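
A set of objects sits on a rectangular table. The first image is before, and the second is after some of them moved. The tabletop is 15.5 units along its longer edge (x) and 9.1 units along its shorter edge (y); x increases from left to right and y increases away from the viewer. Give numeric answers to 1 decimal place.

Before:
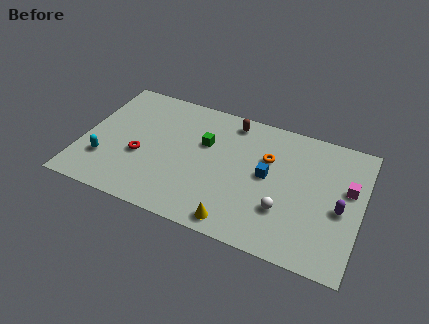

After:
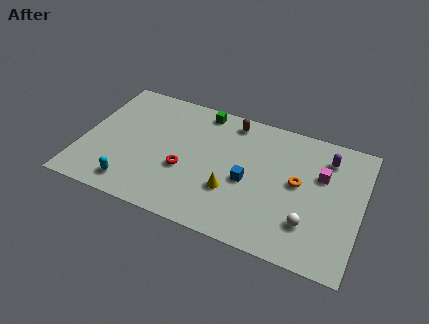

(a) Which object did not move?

the brown capsule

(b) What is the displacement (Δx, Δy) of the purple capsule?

(-1.0, 3.2)

The purple capsule started near (14.4, 4.0) and ended near (13.4, 7.2).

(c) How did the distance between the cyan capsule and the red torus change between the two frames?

+1.3

Before: roughly 2.1 units apart; after: 3.4. That's 1.3 units further apart.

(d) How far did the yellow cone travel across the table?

2.1

The yellow cone moved from about (9.0, 1.0) to (8.5, 3.0), a distance of √(0.5² + 2.0²) ≈ 2.1.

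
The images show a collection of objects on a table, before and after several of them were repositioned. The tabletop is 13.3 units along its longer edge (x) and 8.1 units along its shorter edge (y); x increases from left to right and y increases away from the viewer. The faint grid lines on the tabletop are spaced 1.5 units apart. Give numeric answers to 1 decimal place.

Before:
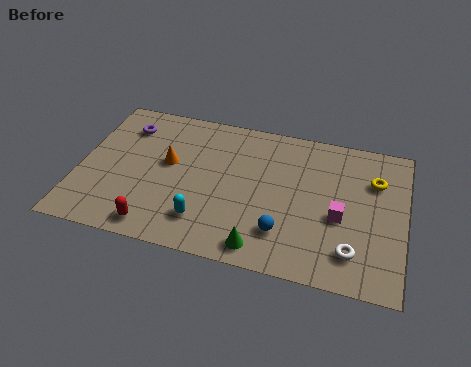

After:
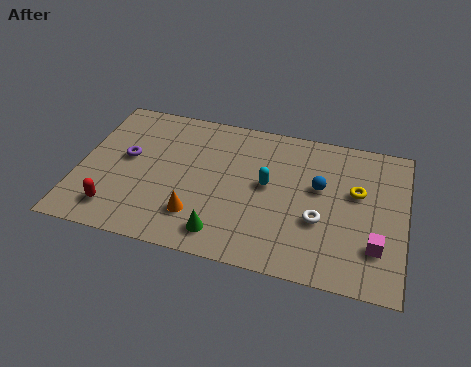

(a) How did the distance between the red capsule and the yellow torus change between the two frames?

+0.4

They were about 9.8 units apart before and 10.2 after — 0.4 units further apart.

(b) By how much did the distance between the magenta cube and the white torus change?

+0.6

The distance was about 1.8 in the first image and 2.4 in the second, so they moved 0.6 units further apart.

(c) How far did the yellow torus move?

1.1

The yellow torus moved from about (12.0, 5.7) to (11.3, 4.9), a distance of √(0.7² + 0.8²) ≈ 1.1.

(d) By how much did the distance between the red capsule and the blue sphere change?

+3.5

Before: roughly 5.2 units apart; after: 8.7. That's 3.5 units further apart.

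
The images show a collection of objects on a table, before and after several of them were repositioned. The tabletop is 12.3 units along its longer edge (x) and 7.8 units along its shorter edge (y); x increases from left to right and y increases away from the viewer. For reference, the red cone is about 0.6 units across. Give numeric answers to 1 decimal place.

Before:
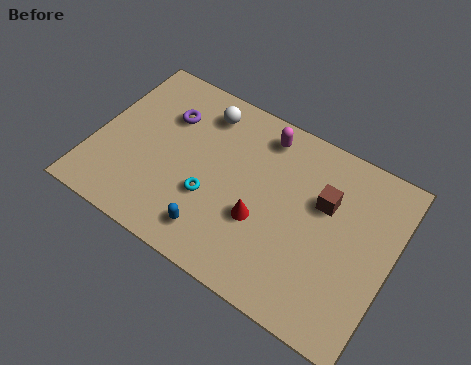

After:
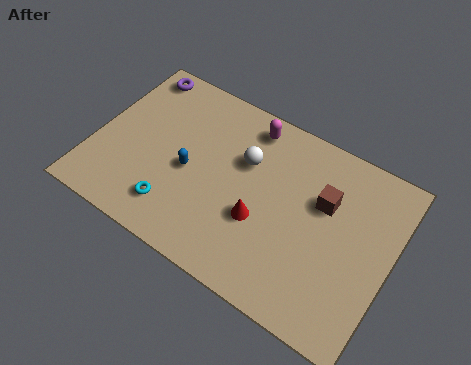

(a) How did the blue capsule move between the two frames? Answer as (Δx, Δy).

(-1.4, 2.1)

The blue capsule was at about (5.4, 1.4) and moved to about (4.0, 3.5).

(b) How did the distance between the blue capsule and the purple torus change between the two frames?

-0.4

Before: roughly 4.9 units apart; after: 4.5. That's 0.4 units closer together.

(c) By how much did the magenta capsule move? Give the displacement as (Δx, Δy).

(-0.6, 0.1)

The magenta capsule was at about (6.6, 6.6) and moved to about (6.0, 6.7).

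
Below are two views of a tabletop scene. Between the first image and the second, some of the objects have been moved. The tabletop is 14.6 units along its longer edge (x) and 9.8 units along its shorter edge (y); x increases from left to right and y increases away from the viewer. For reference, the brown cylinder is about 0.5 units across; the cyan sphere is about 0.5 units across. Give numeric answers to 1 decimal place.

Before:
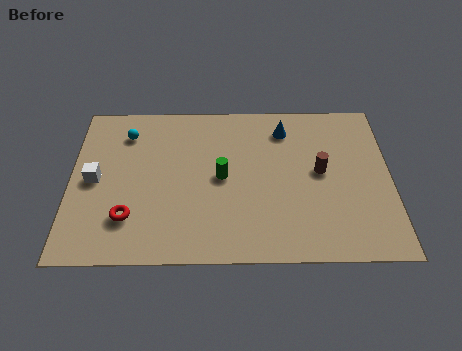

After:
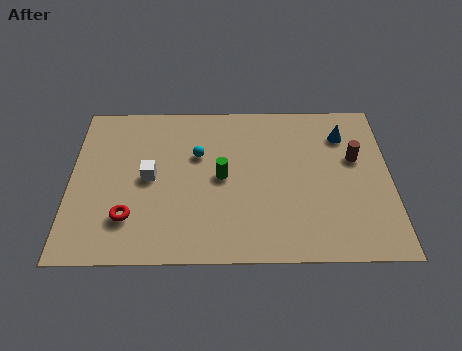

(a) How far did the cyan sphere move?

3.6

The cyan sphere moved from about (2.5, 7.7) to (5.8, 6.3), a distance of √(3.3² + 1.4²) ≈ 3.6.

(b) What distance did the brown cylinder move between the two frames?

1.8

The brown cylinder moved from about (11.4, 5.2) to (13.0, 6.0), a distance of √(1.6² + 0.8²) ≈ 1.8.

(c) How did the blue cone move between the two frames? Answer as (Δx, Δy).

(2.7, -0.4)

The blue cone started near (9.8, 7.9) and ended near (12.5, 7.5).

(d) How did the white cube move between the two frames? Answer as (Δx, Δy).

(2.5, 0.1)

The white cube started near (1.1, 4.8) and ended near (3.6, 4.9).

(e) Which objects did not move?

the green cylinder and the red torus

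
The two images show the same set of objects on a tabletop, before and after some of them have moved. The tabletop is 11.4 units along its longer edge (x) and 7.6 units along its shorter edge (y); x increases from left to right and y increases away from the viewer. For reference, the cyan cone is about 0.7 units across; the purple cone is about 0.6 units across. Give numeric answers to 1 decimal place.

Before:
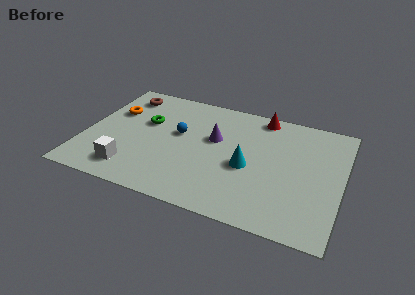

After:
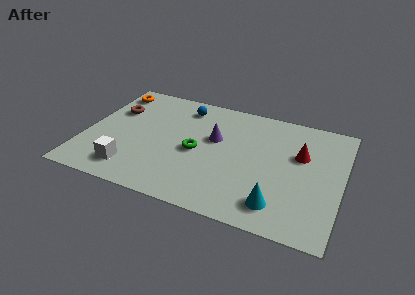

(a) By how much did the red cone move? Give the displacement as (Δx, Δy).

(1.9, -2.0)

From the two frames, the red cone sits at roughly (7.6, 6.8) before and (9.5, 4.8) after.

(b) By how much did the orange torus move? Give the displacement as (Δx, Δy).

(-0.3, 1.4)

The orange torus was at about (1.1, 5.0) and moved to about (0.8, 6.4).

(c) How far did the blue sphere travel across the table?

1.9

From (4.1, 4.4) to (4.1, 6.3), the blue sphere covered √(0.0² + 1.9²) ≈ 1.9 units.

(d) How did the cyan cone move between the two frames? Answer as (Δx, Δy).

(1.5, -1.9)

The cyan cone started near (7.3, 3.3) and ended near (8.8, 1.4).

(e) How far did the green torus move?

2.7

The green torus was near (2.6, 4.7) before and (5.0, 3.5) after, so it travelled √(2.4² + 1.2²) ≈ 2.7 units.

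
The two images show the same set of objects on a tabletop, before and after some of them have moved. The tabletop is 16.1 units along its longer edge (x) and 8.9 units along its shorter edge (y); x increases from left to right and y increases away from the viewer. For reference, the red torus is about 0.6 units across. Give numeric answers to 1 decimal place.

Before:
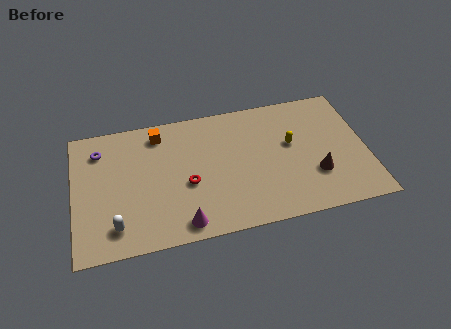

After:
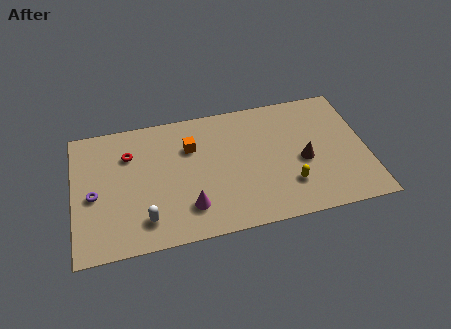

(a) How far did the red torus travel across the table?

4.1

The red torus was near (6.2, 3.7) before and (3.1, 6.4) after, so it travelled √(3.1² + 2.7²) ≈ 4.1 units.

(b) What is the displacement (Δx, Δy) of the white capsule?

(1.6, 0.1)

The white capsule started near (2.2, 1.7) and ended near (3.8, 1.8).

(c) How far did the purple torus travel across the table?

3.0

From (1.5, 7.0) to (1.1, 4.0), the purple torus covered √(0.4² + 3.0²) ≈ 3.0 units.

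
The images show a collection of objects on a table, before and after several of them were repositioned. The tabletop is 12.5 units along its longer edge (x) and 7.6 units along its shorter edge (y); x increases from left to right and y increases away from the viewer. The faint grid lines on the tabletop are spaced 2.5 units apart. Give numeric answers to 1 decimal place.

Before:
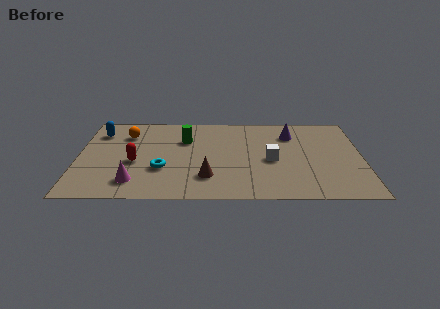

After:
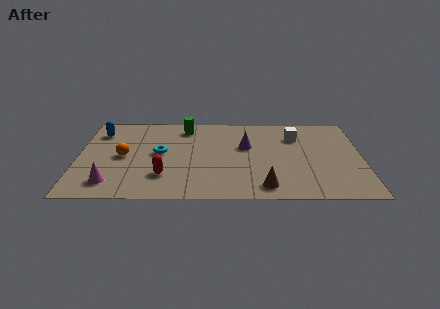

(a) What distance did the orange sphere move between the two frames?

2.0

The orange sphere moved from about (2.1, 5.7) to (2.0, 3.7), a distance of √(0.1² + 2.0²) ≈ 2.0.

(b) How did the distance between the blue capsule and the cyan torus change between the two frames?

-1.0

They were about 4.3 units apart before and 3.3 after — 1.0 units closer together.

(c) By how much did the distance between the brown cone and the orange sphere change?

+1.5

The distance was about 5.2 in the first image and 6.7 in the second, so they moved 1.5 units further apart.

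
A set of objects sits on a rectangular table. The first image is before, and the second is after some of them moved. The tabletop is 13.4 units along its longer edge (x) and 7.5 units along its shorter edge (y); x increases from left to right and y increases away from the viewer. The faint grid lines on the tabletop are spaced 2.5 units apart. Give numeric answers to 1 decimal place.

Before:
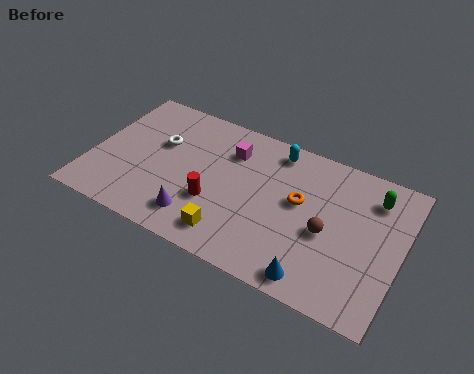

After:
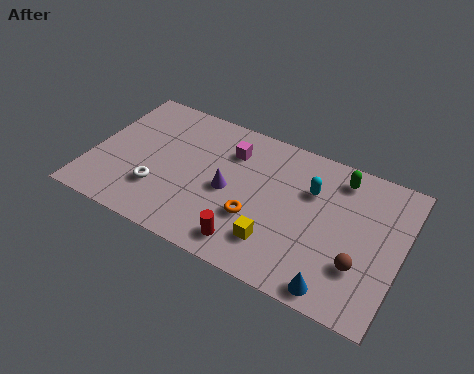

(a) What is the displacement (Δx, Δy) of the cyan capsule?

(1.7, -1.4)

From the two frames, the cyan capsule sits at roughly (7.7, 6.5) before and (9.4, 5.1) after.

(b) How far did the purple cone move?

2.3

The purple cone was near (4.9, 1.5) before and (6.0, 3.5) after, so it travelled √(1.1² + 2.0²) ≈ 2.3 units.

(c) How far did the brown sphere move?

1.8

From (10.3, 3.3) to (11.8, 2.3), the brown sphere covered √(1.5² + 1.0²) ≈ 1.8 units.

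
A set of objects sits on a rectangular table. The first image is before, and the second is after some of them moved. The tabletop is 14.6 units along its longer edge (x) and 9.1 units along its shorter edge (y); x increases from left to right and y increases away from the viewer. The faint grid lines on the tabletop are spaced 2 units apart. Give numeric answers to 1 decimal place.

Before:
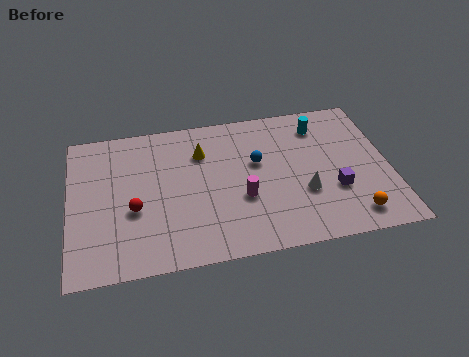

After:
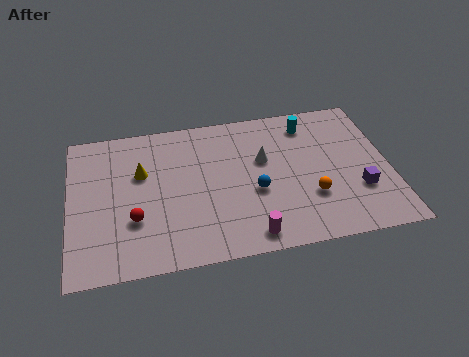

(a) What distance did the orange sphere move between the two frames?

2.3

The orange sphere moved from about (12.7, 1.4) to (10.9, 2.9), a distance of √(1.8² + 1.5²) ≈ 2.3.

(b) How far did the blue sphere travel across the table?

1.8

From (8.6, 5.5) to (8.4, 3.7), the blue sphere covered √(0.2² + 1.8²) ≈ 1.8 units.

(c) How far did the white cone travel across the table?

2.9

From (10.6, 3.2) to (8.9, 5.6), the white cone covered √(1.7² + 2.4²) ≈ 2.9 units.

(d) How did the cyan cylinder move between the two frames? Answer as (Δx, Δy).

(-0.5, 0.2)

From the two frames, the cyan cylinder sits at roughly (11.6, 7.3) before and (11.1, 7.5) after.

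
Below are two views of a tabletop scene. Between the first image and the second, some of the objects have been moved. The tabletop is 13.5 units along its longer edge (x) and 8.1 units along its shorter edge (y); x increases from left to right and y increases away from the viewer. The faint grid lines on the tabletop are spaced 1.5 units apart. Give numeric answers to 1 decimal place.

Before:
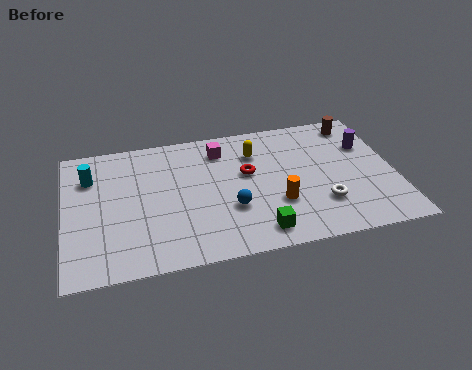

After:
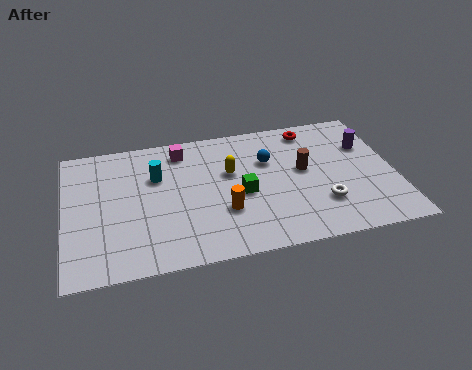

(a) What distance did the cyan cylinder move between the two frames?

2.7

The cyan cylinder was near (1.1, 5.9) before and (3.8, 5.4) after, so it travelled √(2.7² + 0.5²) ≈ 2.7 units.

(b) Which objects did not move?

the purple cylinder and the white torus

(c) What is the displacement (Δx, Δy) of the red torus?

(2.8, 2.2)

From the two frames, the red torus sits at roughly (7.5, 4.8) before and (10.3, 7.0) after.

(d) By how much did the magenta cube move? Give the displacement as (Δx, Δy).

(-1.6, 0.3)

The magenta cube started near (6.5, 6.5) and ended near (4.9, 6.8).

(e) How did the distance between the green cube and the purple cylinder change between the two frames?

-0.8

Before: roughly 6.4 units apart; after: 5.6. That's 0.8 units closer together.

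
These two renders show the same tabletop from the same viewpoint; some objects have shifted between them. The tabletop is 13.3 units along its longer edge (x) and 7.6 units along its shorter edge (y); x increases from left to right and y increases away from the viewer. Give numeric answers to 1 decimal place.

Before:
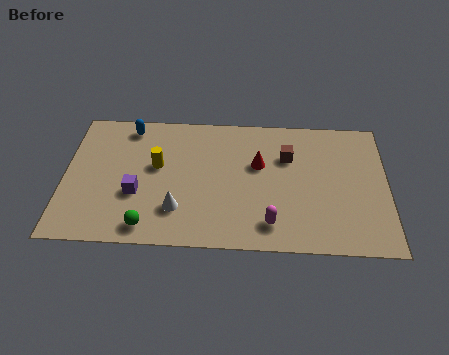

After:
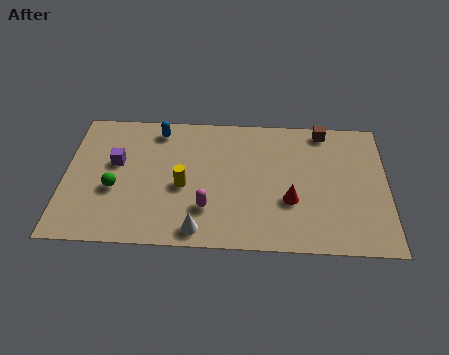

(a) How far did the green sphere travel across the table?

2.4

The green sphere was near (3.5, 1.0) before and (2.1, 3.0) after, so it travelled √(1.4² + 2.0²) ≈ 2.4 units.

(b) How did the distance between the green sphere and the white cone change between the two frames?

+2.5

Before: roughly 1.6 units apart; after: 4.1. That's 2.5 units further apart.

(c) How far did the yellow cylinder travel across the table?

1.6

The yellow cylinder moved from about (3.8, 4.4) to (4.9, 3.3), a distance of √(1.1² + 1.1²) ≈ 1.6.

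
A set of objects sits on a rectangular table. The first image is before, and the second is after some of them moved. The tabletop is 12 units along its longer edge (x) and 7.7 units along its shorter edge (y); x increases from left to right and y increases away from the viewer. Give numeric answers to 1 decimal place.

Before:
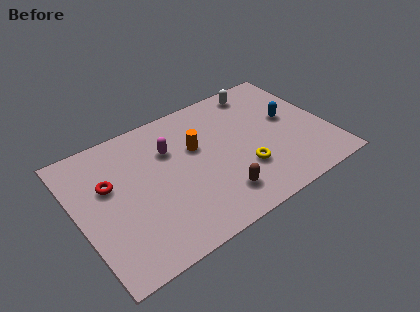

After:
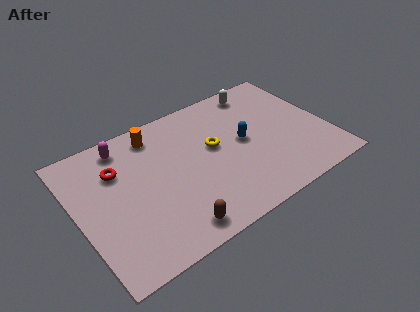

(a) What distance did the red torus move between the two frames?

0.8

The red torus was near (1.6, 4.8) before and (2.1, 5.4) after, so it travelled √(0.5² + 0.6²) ≈ 0.8 units.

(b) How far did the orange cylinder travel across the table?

2.4

The orange cylinder moved from about (5.8, 4.8) to (4.1, 6.5), a distance of √(1.7² + 1.7²) ≈ 2.4.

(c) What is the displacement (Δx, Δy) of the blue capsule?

(-2.3, -0.3)

The blue capsule started near (10.3, 4.3) and ended near (8.0, 4.0).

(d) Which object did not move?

the white capsule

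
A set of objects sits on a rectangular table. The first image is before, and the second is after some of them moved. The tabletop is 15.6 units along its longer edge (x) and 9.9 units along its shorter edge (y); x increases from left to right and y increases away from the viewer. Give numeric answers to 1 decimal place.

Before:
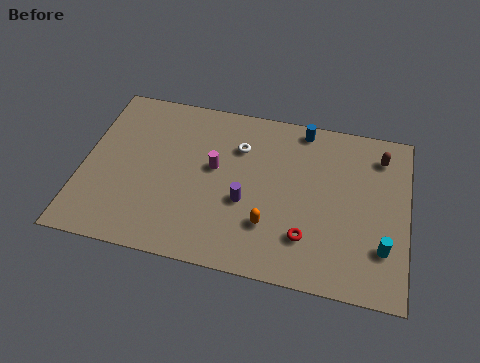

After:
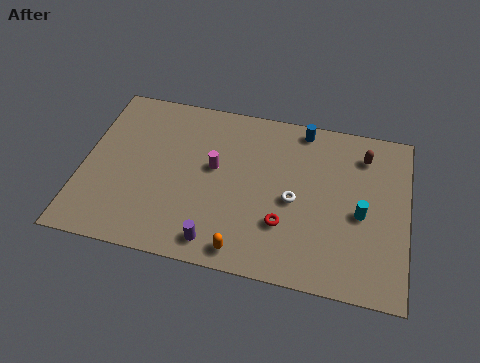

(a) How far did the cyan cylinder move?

2.0

The cyan cylinder moved from about (14.5, 2.7) to (13.4, 4.4), a distance of √(1.1² + 1.7²) ≈ 2.0.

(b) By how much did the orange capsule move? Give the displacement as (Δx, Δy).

(-1.1, -1.7)

The orange capsule was at about (9.1, 2.8) and moved to about (8.0, 1.1).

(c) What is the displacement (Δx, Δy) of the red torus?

(-1.1, 0.5)

The red torus started near (10.9, 2.5) and ended near (9.8, 3.0).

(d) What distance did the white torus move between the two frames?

3.8

The white torus moved from about (7.4, 7.1) to (10.2, 4.5), a distance of √(2.8² + 2.6²) ≈ 3.8.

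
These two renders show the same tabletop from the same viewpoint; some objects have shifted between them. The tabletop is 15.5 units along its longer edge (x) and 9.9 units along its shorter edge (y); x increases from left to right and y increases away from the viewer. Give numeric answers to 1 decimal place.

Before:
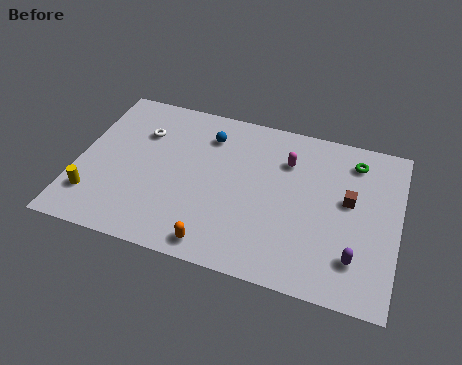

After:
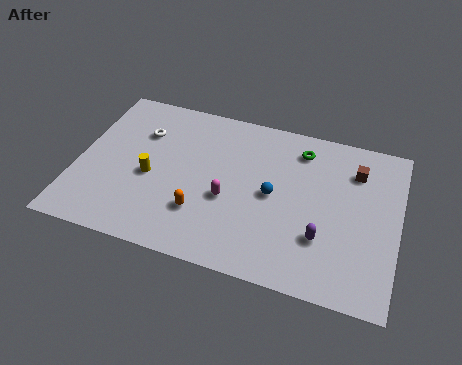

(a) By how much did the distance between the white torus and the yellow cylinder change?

-2.3

The distance was about 5.1 in the first image and 2.8 in the second, so they moved 2.3 units closer together.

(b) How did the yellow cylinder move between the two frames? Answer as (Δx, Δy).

(2.6, 2.0)

The yellow cylinder started near (1.0, 2.3) and ended near (3.6, 4.3).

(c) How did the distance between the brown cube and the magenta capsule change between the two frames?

+3.4

They were about 3.5 units apart before and 6.9 after — 3.4 units further apart.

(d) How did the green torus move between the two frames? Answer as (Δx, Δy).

(-2.6, 0.0)

The green torus was at about (13.2, 8.1) and moved to about (10.6, 8.1).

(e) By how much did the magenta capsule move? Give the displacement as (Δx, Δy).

(-2.6, -3.2)

The magenta capsule was at about (10.0, 7.2) and moved to about (7.4, 4.0).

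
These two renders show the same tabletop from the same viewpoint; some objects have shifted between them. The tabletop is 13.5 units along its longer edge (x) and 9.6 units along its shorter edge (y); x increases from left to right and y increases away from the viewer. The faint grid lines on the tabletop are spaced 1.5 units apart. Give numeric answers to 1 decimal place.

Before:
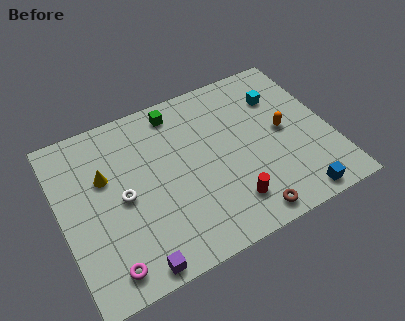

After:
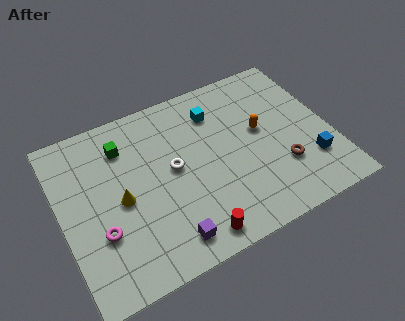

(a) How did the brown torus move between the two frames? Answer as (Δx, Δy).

(2.1, 1.9)

The brown torus was at about (8.7, 1.0) and moved to about (10.8, 2.9).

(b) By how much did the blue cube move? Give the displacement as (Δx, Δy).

(1.0, 1.7)

The blue cube started near (11.2, 0.9) and ended near (12.2, 2.6).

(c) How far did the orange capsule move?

1.2

The orange capsule was near (11.2, 4.9) before and (10.1, 5.4) after, so it travelled √(1.1² + 0.5²) ≈ 1.2 units.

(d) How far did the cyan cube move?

3.2

From (11.3, 7.0) to (8.1, 7.4), the cyan cube covered √(3.2² + 0.4²) ≈ 3.2 units.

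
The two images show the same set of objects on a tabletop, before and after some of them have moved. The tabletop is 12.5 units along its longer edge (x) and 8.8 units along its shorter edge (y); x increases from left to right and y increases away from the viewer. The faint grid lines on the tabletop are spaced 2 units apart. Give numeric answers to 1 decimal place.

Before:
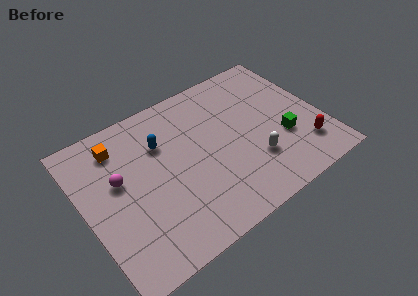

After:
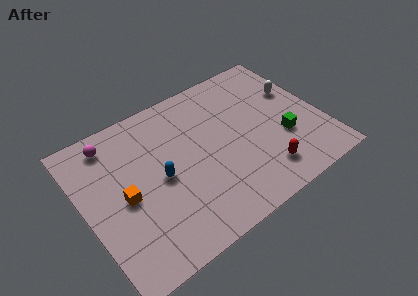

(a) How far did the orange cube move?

3.0

The orange cube was near (2.2, 7.1) before and (2.0, 4.1) after, so it travelled √(0.2² + 3.0²) ≈ 3.0 units.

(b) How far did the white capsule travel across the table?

4.2

The white capsule was near (8.6, 2.6) before and (11.5, 5.6) after, so it travelled √(2.9² + 3.0²) ≈ 4.2 units.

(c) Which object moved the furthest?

the white capsule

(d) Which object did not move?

the green cube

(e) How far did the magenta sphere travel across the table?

2.3

From (1.9, 5.2) to (1.9, 7.5), the magenta sphere covered √(0.0² + 2.3²) ≈ 2.3 units.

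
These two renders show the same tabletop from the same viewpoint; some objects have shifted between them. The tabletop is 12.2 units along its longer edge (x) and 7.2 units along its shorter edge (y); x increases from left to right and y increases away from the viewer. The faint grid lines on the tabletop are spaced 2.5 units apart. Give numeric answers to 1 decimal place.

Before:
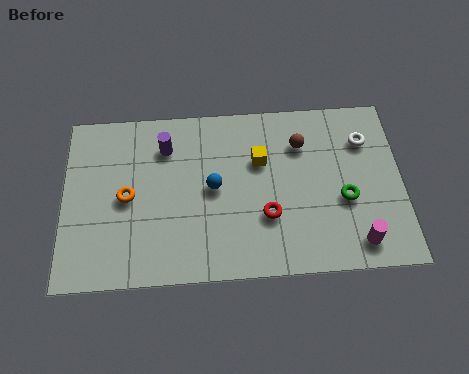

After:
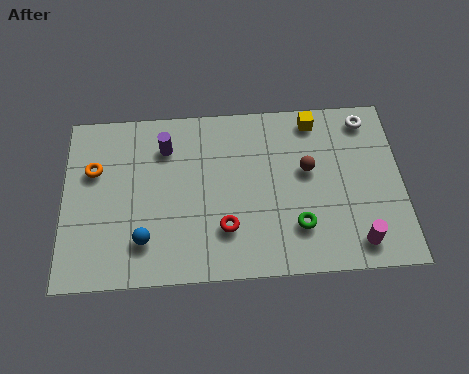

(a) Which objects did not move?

the magenta cylinder and the purple cylinder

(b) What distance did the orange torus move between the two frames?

1.7

The orange torus moved from about (2.3, 3.5) to (1.1, 4.7), a distance of √(1.2² + 1.2²) ≈ 1.7.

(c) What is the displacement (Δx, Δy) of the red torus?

(-1.5, -0.4)

From the two frames, the red torus sits at roughly (7.3, 2.4) before and (5.8, 2.0) after.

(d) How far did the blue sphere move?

3.2

The blue sphere was near (5.4, 3.7) before and (2.9, 1.7) after, so it travelled √(2.5² + 2.0²) ≈ 3.2 units.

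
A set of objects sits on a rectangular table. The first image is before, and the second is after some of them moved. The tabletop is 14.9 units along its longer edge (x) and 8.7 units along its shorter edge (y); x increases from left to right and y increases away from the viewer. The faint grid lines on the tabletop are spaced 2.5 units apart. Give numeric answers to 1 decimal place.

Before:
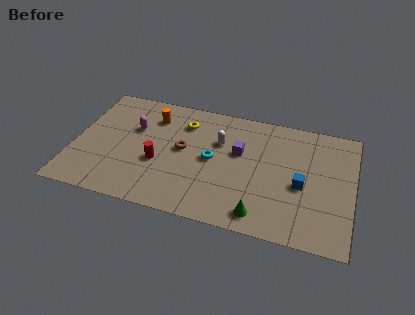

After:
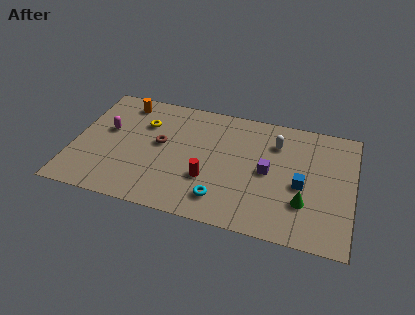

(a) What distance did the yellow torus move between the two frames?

2.2

From (5.7, 6.7) to (3.6, 6.1), the yellow torus covered √(2.1² + 0.6²) ≈ 2.2 units.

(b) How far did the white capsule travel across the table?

3.1

From (7.7, 5.8) to (10.7, 6.5), the white capsule covered √(3.0² + 0.7²) ≈ 3.1 units.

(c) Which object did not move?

the blue cube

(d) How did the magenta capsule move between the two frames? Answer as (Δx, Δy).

(-1.4, -0.5)

The magenta capsule was at about (3.1, 5.6) and moved to about (1.7, 5.1).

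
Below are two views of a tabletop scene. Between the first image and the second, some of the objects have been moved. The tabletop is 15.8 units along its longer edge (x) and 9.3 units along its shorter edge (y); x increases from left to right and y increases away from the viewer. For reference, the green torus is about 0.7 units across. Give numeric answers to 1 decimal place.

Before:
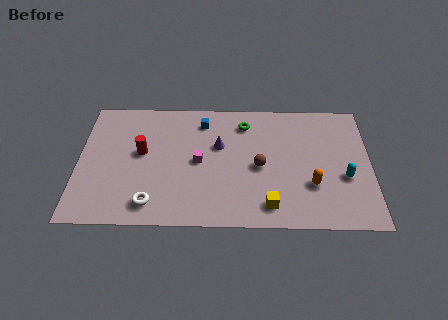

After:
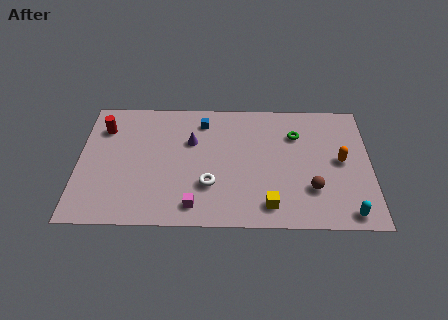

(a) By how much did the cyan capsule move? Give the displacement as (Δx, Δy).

(0.1, -2.6)

The cyan capsule was at about (14.4, 3.6) and moved to about (14.5, 1.0).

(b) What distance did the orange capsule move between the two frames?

2.4

The orange capsule was near (12.6, 3.0) before and (14.2, 4.8) after, so it travelled √(1.6² + 1.8²) ≈ 2.4 units.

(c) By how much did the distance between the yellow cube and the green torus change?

-0.7

The distance was about 6.1 in the first image and 5.4 in the second, so they moved 0.7 units closer together.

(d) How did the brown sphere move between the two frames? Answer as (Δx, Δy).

(2.8, -1.6)

The brown sphere started near (9.8, 4.3) and ended near (12.6, 2.7).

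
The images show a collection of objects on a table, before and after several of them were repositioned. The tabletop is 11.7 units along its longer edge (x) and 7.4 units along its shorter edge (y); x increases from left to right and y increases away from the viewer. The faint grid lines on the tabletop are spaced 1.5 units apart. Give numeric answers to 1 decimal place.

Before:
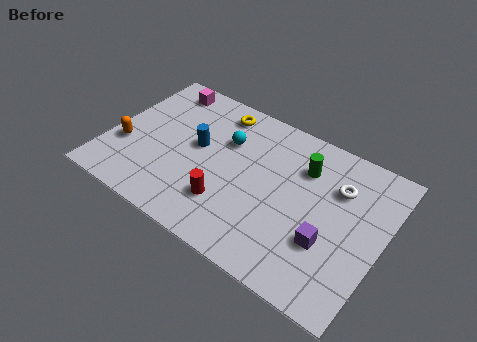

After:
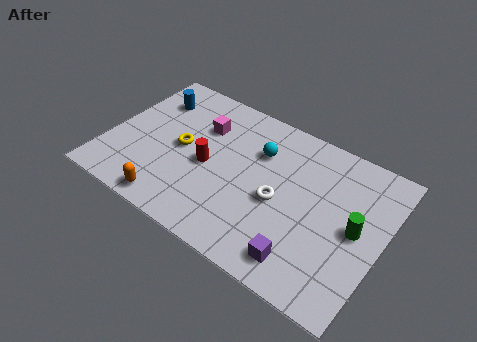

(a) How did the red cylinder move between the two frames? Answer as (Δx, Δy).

(-1.1, 1.4)

From the two frames, the red cylinder sits at roughly (5.4, 2.0) before and (4.3, 3.4) after.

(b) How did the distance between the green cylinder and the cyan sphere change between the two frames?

+1.3

The distance was about 3.3 in the first image and 4.6 in the second, so they moved 1.3 units further apart.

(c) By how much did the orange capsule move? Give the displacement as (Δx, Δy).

(2.4, -1.8)

The orange capsule started near (0.8, 2.6) and ended near (3.2, 0.8).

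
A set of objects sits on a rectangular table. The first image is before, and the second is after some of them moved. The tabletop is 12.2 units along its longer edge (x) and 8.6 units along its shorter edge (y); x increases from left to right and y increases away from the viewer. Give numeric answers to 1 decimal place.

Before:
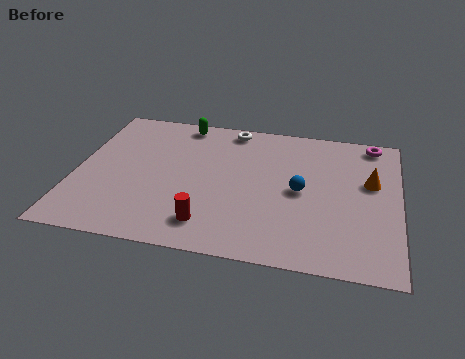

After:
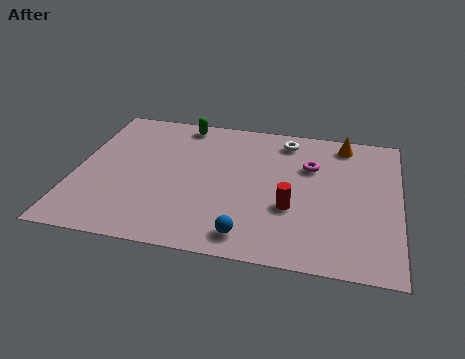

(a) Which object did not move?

the green capsule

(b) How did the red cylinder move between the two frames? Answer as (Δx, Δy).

(3.0, 1.5)

The red cylinder started near (5.2, 1.6) and ended near (8.2, 3.1).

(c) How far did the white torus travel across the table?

2.1

The white torus moved from about (5.7, 7.7) to (7.8, 7.3), a distance of √(2.1² + 0.4²) ≈ 2.1.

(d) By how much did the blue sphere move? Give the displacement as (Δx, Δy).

(-1.8, -3.0)

The blue sphere started near (8.5, 4.2) and ended near (6.7, 1.2).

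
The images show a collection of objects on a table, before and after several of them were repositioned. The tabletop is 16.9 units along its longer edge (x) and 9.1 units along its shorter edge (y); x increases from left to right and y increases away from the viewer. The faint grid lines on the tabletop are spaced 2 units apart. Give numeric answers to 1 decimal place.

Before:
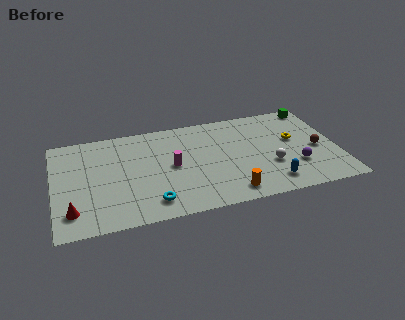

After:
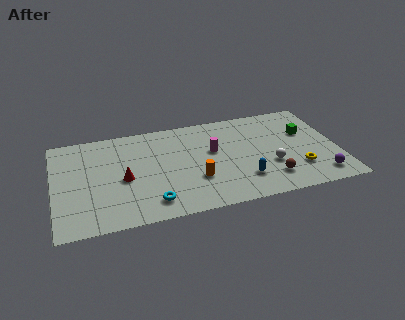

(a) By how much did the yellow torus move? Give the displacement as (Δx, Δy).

(0.0, -2.8)

The yellow torus started near (14.4, 5.3) and ended near (14.4, 2.5).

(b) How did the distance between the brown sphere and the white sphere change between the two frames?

-1.8

They were about 3.0 units apart before and 1.2 after — 1.8 units closer together.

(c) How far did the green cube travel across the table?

2.5

From (15.9, 8.2) to (15.1, 5.8), the green cube covered √(0.8² + 2.4²) ≈ 2.5 units.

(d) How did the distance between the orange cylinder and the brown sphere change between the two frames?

-1.7

The distance was about 6.2 in the first image and 4.5 in the second, so they moved 1.7 units closer together.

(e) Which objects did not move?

the white sphere and the cyan torus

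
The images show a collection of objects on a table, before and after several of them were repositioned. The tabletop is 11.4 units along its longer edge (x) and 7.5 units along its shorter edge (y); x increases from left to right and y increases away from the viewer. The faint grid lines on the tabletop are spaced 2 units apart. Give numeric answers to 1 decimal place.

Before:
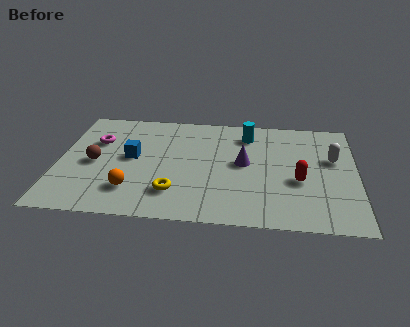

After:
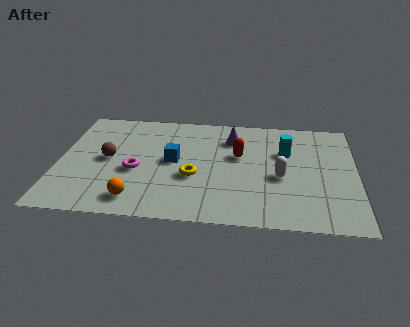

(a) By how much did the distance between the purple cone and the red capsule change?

-1.1

They were about 2.3 units apart before and 1.2 after — 1.1 units closer together.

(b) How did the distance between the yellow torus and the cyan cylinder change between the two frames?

-1.0

They were about 5.0 units apart before and 4.0 after — 1.0 units closer together.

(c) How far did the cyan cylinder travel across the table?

1.9

The cyan cylinder moved from about (7.2, 6.0) to (8.7, 4.9), a distance of √(1.5² + 1.1²) ≈ 1.9.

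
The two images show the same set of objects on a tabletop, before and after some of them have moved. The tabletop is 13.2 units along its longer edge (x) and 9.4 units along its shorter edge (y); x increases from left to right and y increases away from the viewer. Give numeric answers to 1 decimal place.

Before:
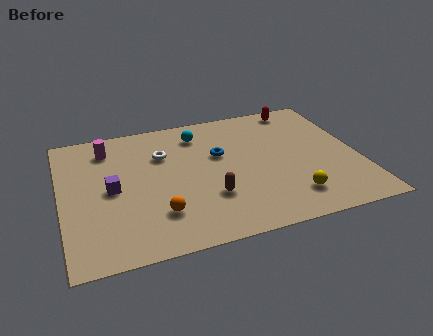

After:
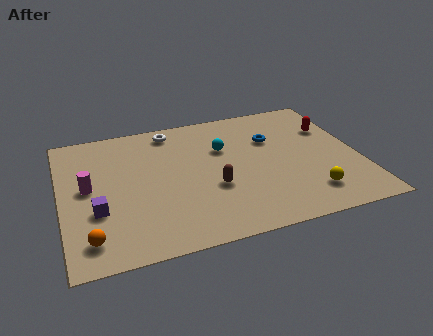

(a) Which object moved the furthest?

the orange sphere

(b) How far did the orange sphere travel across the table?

3.1

From (4.1, 2.4) to (1.1, 1.6), the orange sphere covered √(3.0² + 0.8²) ≈ 3.1 units.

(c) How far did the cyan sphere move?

1.7

The cyan sphere moved from about (6.3, 7.6) to (7.3, 6.2), a distance of √(1.0² + 1.4²) ≈ 1.7.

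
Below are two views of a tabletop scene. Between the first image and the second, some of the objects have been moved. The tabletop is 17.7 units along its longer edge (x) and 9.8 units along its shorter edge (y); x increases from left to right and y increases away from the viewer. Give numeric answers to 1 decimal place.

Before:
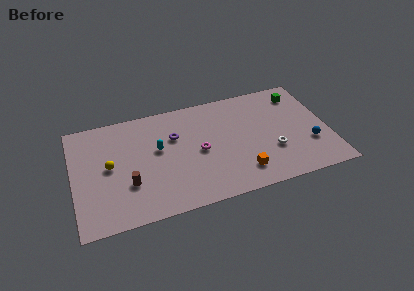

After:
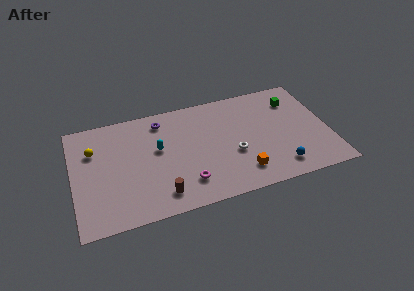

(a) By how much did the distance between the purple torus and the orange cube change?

+1.8

They were about 6.2 units apart before and 8.0 after — 1.8 units further apart.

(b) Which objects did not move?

the orange cube and the cyan capsule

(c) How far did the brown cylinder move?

2.6

The brown cylinder was near (3.7, 3.2) before and (5.8, 1.7) after, so it travelled √(2.1² + 1.5²) ≈ 2.6 units.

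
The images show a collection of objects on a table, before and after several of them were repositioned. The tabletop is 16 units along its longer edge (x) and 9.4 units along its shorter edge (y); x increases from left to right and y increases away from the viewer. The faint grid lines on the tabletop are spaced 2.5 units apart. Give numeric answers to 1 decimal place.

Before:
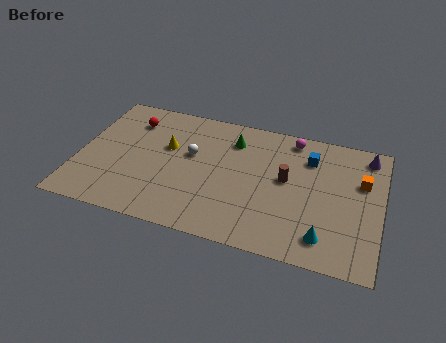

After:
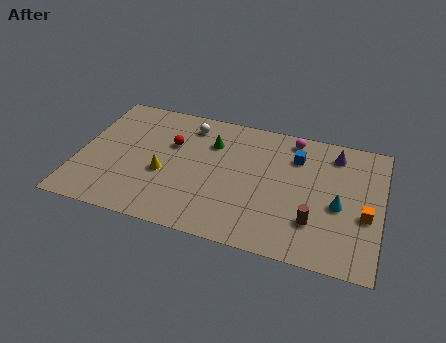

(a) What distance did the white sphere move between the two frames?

2.2

The white sphere was near (5.9, 5.6) before and (5.6, 7.8) after, so it travelled √(0.3² + 2.2²) ≈ 2.2 units.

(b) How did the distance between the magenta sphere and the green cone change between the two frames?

+1.2

Before: roughly 3.3 units apart; after: 4.5. That's 1.2 units further apart.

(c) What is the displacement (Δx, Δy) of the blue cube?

(-0.7, -0.1)

The blue cube started near (12.1, 7.1) and ended near (11.4, 7.0).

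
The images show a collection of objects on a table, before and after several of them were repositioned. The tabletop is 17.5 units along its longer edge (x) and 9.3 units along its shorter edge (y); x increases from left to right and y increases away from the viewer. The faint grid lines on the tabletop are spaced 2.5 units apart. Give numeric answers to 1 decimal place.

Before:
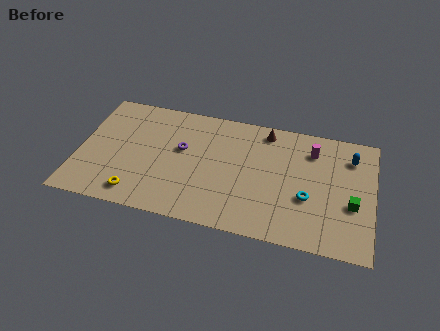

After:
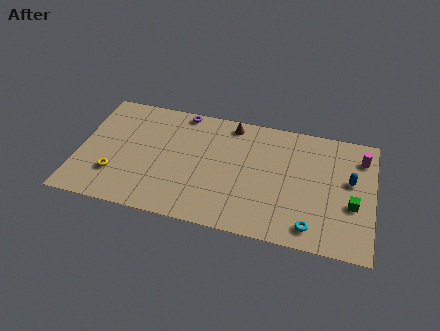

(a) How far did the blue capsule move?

1.8

The blue capsule was near (16.1, 7.2) before and (16.1, 5.4) after, so it travelled √(0.0² + 1.8²) ≈ 1.8 units.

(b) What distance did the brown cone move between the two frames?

2.1

The brown cone was near (11.0, 8.1) before and (8.9, 8.2) after, so it travelled √(2.1² + 0.1²) ≈ 2.1 units.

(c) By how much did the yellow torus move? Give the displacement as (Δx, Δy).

(-1.4, 1.2)

The yellow torus was at about (3.7, 1.4) and moved to about (2.3, 2.6).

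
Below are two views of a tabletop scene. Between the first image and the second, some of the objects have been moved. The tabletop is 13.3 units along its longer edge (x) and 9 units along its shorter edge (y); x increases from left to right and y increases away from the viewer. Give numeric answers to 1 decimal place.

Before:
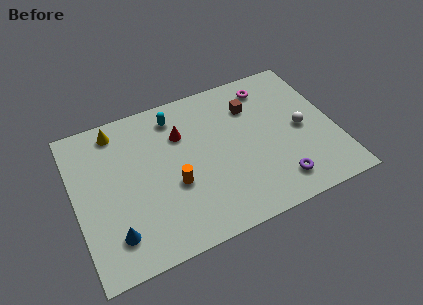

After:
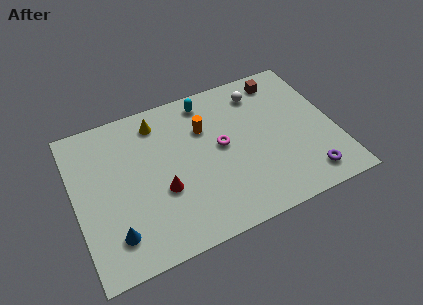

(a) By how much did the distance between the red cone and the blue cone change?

-2.9

Before: roughly 5.9 units apart; after: 3.0. That's 2.9 units closer together.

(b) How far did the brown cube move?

2.0

The brown cube moved from about (9.3, 6.6) to (11.0, 7.7), a distance of √(1.7² + 1.1²) ≈ 2.0.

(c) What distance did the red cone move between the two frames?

3.2

From (5.6, 6.3) to (4.3, 3.4), the red cone covered √(1.3² + 2.9²) ≈ 3.2 units.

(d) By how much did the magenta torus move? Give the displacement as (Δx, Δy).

(-2.8, -2.7)

The magenta torus started near (10.3, 7.5) and ended near (7.5, 4.8).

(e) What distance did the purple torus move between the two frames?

1.5

The purple torus was near (10.0, 1.6) before and (11.5, 1.4) after, so it travelled √(1.5² + 0.2²) ≈ 1.5 units.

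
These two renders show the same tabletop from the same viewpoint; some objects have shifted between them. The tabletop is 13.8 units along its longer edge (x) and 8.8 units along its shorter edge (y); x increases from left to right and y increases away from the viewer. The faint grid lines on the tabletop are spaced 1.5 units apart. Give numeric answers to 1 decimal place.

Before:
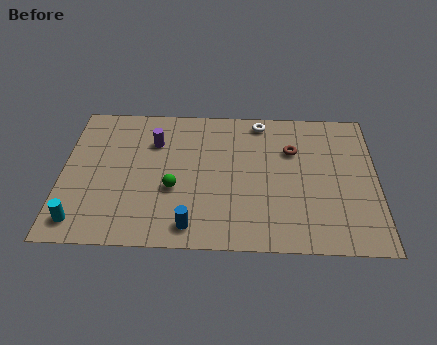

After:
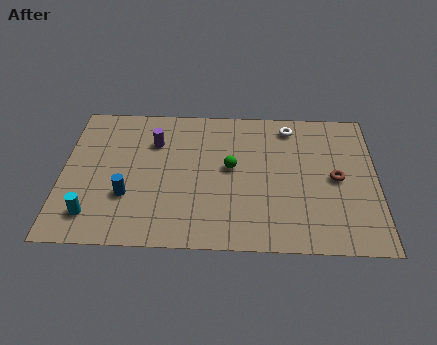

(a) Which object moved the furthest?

the blue cylinder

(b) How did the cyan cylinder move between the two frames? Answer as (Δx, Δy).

(0.5, 0.4)

The cyan cylinder was at about (0.9, 1.3) and moved to about (1.4, 1.7).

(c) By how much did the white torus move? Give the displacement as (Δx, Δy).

(1.3, -0.3)

From the two frames, the white torus sits at roughly (8.7, 7.8) before and (10.0, 7.5) after.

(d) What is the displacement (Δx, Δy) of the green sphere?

(2.5, 1.4)

The green sphere started near (4.9, 3.4) and ended near (7.4, 4.8).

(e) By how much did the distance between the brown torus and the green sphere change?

-1.2

The distance was about 5.8 in the first image and 4.6 in the second, so they moved 1.2 units closer together.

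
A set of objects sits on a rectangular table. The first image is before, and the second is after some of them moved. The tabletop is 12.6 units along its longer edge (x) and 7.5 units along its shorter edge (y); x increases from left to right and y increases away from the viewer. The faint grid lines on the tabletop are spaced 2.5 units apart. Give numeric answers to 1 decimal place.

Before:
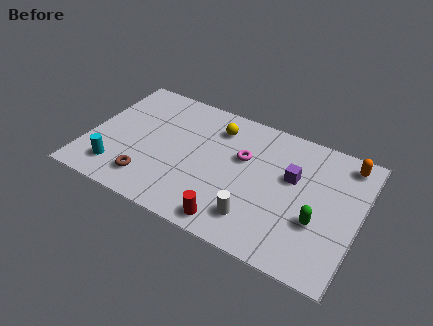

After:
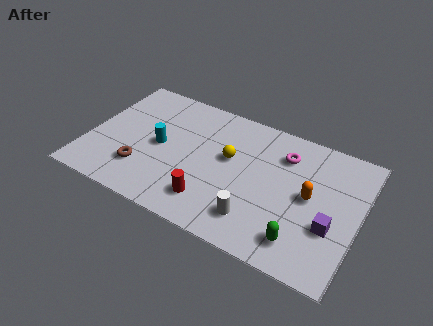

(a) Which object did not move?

the white cylinder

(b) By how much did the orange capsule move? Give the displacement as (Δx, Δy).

(-1.4, -2.6)

The orange capsule started near (11.7, 6.5) and ended near (10.3, 3.9).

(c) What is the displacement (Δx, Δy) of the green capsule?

(-0.6, -1.3)

The green capsule was at about (10.8, 2.7) and moved to about (10.2, 1.4).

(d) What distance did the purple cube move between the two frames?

2.8

The purple cube was near (9.4, 4.6) before and (11.4, 2.7) after, so it travelled √(2.0² + 1.9²) ≈ 2.8 units.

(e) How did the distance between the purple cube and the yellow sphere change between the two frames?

+1.3

Before: roughly 3.9 units apart; after: 5.2. That's 1.3 units further apart.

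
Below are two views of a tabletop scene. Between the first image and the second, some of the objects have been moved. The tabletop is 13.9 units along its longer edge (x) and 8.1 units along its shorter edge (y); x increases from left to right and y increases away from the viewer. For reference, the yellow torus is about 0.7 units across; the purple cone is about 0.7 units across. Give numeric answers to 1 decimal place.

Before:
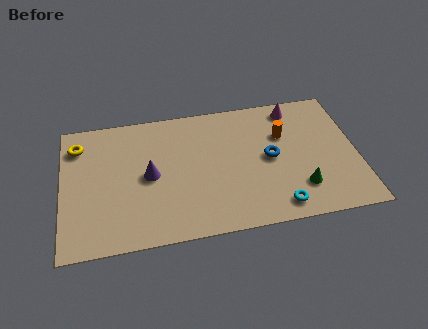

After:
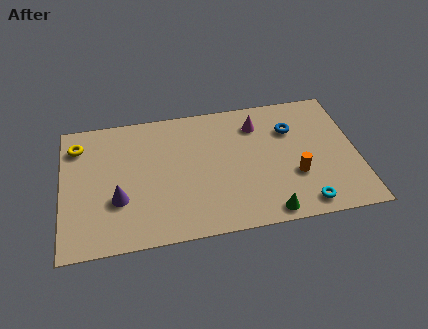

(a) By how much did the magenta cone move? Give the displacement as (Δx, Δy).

(-1.8, -0.7)

The magenta cone started near (11.1, 7.0) and ended near (9.3, 6.3).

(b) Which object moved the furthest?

the orange cylinder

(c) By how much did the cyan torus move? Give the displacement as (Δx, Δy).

(1.2, -0.1)

The cyan torus started near (10.0, 1.1) and ended near (11.2, 1.0).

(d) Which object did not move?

the yellow torus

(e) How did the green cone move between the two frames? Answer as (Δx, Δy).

(-1.6, -1.2)

The green cone was at about (11.1, 2.0) and moved to about (9.5, 0.8).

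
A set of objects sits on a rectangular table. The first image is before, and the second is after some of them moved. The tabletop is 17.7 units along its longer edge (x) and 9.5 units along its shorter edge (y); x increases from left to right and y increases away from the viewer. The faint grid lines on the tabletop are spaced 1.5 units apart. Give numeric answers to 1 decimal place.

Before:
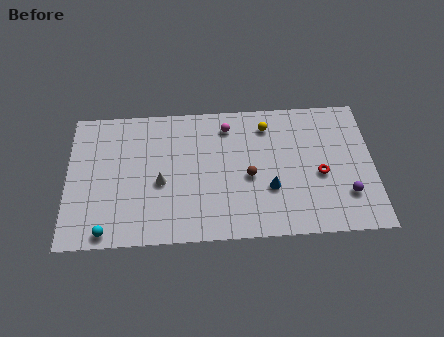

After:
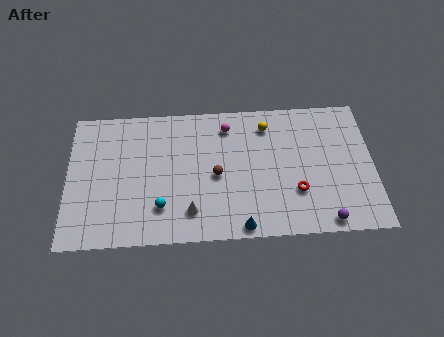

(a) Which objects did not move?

the yellow sphere and the magenta sphere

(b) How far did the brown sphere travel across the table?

1.9

The brown sphere was near (10.5, 4.2) before and (8.6, 4.4) after, so it travelled √(1.9² + 0.2²) ≈ 1.9 units.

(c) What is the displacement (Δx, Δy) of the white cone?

(1.7, -2.1)

The white cone was at about (5.4, 4.1) and moved to about (7.1, 2.0).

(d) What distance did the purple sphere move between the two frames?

2.1

The purple sphere was near (16.1, 2.6) before and (14.8, 0.9) after, so it travelled √(1.3² + 1.7²) ≈ 2.1 units.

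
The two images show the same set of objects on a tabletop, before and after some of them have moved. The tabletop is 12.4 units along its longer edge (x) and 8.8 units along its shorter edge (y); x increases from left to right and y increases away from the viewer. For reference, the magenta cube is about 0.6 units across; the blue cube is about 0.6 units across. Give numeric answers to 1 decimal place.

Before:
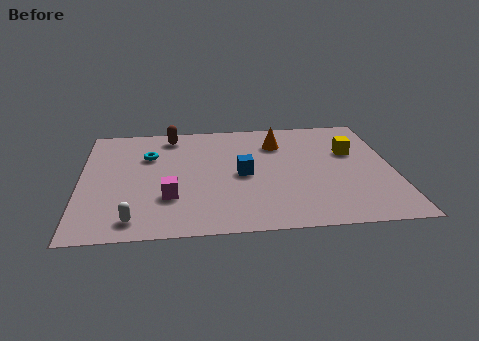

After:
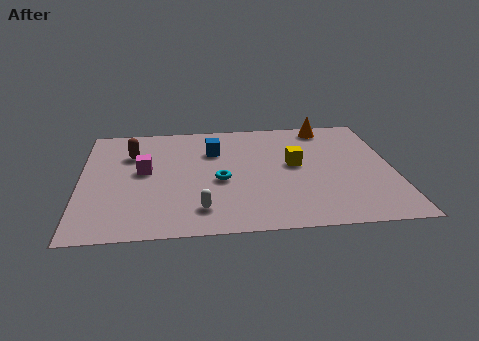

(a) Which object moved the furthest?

the cyan torus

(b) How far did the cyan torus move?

3.6

From (2.7, 6.0) to (5.5, 3.8), the cyan torus covered √(2.8² + 2.2²) ≈ 3.6 units.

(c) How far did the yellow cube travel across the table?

2.4

The yellow cube moved from about (10.8, 5.6) to (8.5, 4.8), a distance of √(2.3² + 0.8²) ≈ 2.4.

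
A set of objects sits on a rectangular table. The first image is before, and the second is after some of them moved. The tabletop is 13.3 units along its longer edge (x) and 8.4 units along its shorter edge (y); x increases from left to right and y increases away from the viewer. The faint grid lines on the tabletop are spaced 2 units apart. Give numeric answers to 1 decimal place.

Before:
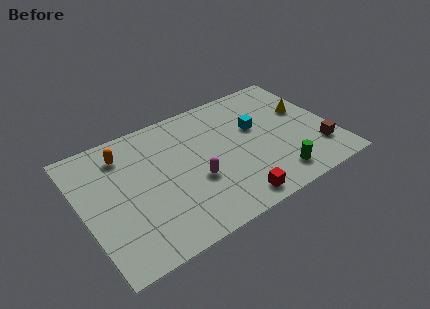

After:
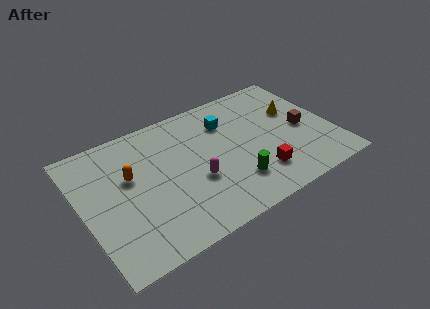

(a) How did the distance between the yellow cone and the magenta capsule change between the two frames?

-0.4

They were about 6.6 units apart before and 6.2 after — 0.4 units closer together.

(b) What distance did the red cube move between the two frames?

1.9

The red cube was near (7.4, 1.0) before and (9.0, 2.0) after, so it travelled √(1.6² + 1.0²) ≈ 1.9 units.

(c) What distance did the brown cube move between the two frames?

1.9

The brown cube moved from about (12.3, 2.1) to (11.8, 3.9), a distance of √(0.5² + 1.8²) ≈ 1.9.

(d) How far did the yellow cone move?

0.5

From (12.1, 5.1) to (11.6, 5.3), the yellow cone covered √(0.5² + 0.2²) ≈ 0.5 units.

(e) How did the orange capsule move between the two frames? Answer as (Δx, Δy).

(0.1, -1.6)

The orange capsule started near (2.5, 6.7) and ended near (2.6, 5.1).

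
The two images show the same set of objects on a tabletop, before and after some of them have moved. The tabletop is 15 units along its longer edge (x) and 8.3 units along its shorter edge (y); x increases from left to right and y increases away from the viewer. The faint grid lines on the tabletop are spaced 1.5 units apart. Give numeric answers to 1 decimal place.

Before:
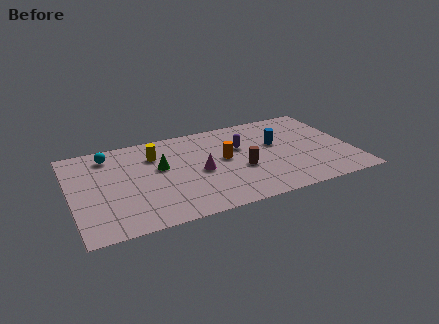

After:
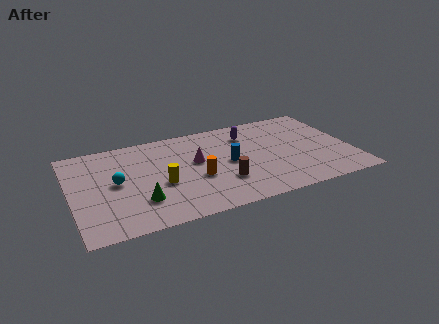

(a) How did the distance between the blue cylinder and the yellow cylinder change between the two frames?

-2.8

Before: roughly 6.6 units apart; after: 3.8. That's 2.8 units closer together.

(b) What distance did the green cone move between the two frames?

2.9

From (4.8, 4.9) to (3.5, 2.3), the green cone covered √(1.3² + 2.6²) ≈ 2.9 units.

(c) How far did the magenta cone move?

1.0

From (6.8, 3.8) to (6.7, 4.8), the magenta cone covered √(0.1² + 1.0²) ≈ 1.0 units.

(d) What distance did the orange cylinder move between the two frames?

2.0

The orange cylinder moved from about (8.2, 4.5) to (6.6, 3.3), a distance of √(1.6² + 1.2²) ≈ 2.0.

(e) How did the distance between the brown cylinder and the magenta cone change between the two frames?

+0.3

They were about 2.3 units apart before and 2.6 after — 0.3 units further apart.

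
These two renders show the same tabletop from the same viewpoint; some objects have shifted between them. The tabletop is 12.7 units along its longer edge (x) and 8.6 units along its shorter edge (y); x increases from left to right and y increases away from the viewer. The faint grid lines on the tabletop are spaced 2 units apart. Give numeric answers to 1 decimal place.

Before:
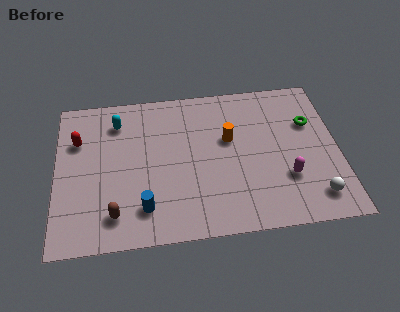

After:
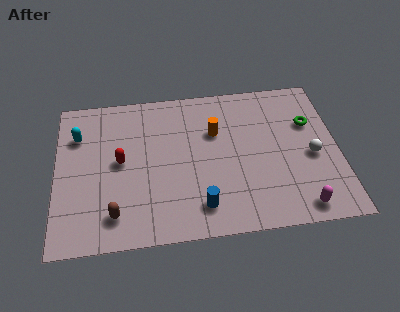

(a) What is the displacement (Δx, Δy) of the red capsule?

(1.9, -1.4)

The red capsule was at about (1.0, 5.9) and moved to about (2.9, 4.5).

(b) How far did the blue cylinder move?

2.5

From (3.9, 1.8) to (6.4, 1.6), the blue cylinder covered √(2.5² + 0.2²) ≈ 2.5 units.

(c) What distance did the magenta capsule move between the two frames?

1.8

The magenta capsule moved from about (10.3, 2.7) to (10.8, 1.0), a distance of √(0.5² + 1.7²) ≈ 1.8.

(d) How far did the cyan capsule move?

1.9

The cyan capsule was near (2.8, 6.8) before and (1.0, 6.2) after, so it travelled √(1.8² + 0.6²) ≈ 1.9 units.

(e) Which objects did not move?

the green torus and the brown capsule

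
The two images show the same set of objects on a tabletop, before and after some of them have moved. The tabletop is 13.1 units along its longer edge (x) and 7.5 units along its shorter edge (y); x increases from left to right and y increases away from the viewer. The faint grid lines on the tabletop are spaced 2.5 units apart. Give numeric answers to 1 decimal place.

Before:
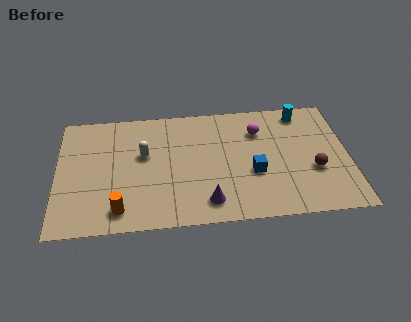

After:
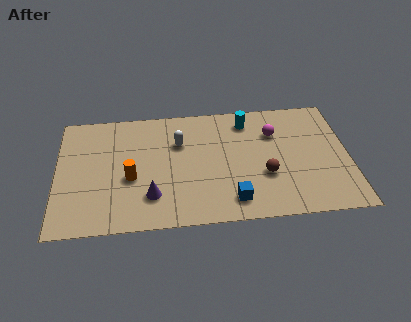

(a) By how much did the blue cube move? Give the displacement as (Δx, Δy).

(-1.0, -1.6)

The blue cube started near (8.8, 2.9) and ended near (7.8, 1.3).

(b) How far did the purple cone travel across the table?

2.6

The purple cone moved from about (6.7, 1.3) to (4.2, 1.9), a distance of √(2.5² + 0.6²) ≈ 2.6.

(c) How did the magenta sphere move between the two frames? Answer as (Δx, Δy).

(0.7, -0.2)

From the two frames, the magenta sphere sits at roughly (9.1, 5.5) before and (9.8, 5.3) after.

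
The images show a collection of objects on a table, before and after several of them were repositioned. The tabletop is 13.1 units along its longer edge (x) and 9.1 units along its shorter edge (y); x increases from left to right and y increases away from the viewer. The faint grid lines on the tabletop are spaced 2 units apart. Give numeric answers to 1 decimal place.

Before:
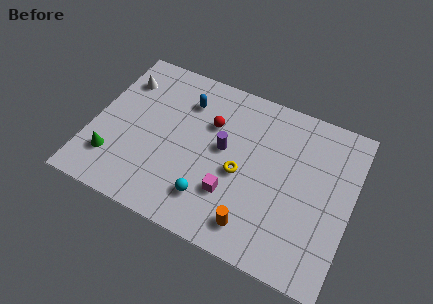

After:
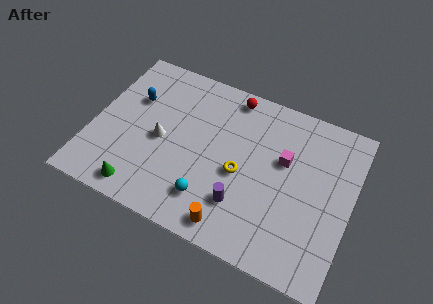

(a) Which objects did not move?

the cyan sphere and the yellow torus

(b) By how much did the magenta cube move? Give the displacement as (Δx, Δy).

(2.3, 2.9)

From the two frames, the magenta cube sits at roughly (7.3, 2.7) before and (9.6, 5.6) after.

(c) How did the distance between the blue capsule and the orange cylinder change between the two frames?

+0.8

Before: roughly 6.8 units apart; after: 7.6. That's 0.8 units further apart.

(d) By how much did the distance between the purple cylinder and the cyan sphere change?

-1.4

The distance was about 3.0 in the first image and 1.6 in the second, so they moved 1.4 units closer together.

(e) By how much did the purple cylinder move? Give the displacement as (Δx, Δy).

(1.3, -2.6)

The purple cylinder started near (6.6, 5.0) and ended near (7.9, 2.4).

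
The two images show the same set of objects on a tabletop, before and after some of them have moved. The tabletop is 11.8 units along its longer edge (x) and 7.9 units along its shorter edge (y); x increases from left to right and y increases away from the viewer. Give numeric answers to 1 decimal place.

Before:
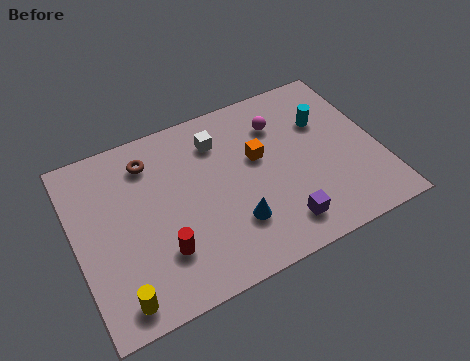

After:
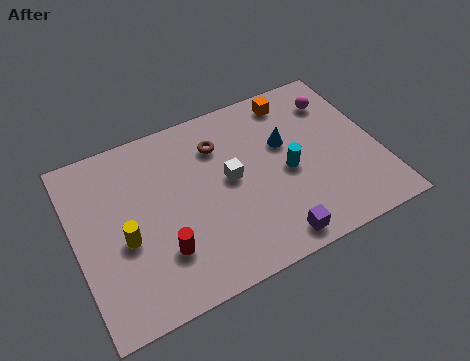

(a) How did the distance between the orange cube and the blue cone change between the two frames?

-0.8

They were about 2.8 units apart before and 2.0 after — 0.8 units closer together.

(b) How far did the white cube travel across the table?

1.9

The white cube was near (5.8, 6.1) before and (6.0, 4.2) after, so it travelled √(0.2² + 1.9²) ≈ 1.9 units.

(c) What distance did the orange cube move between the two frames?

2.7

The orange cube was near (7.2, 4.7) before and (8.9, 6.8) after, so it travelled √(1.7² + 2.1²) ≈ 2.7 units.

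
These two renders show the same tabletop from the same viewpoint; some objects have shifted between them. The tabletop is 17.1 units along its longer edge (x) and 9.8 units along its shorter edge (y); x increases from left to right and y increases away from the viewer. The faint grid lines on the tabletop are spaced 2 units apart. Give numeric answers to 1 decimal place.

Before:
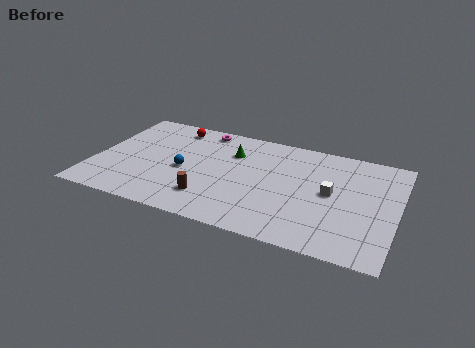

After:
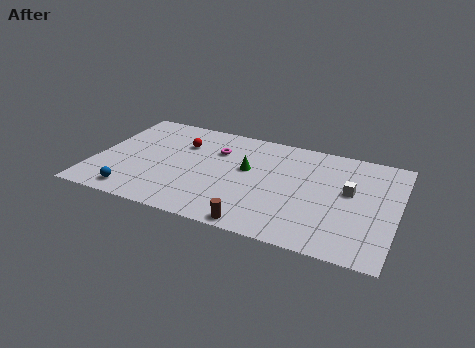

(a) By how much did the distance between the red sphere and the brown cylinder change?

+1.2

They were about 6.7 units apart before and 7.9 after — 1.2 units further apart.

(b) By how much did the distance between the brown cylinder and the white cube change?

-0.5

Before: roughly 7.2 units apart; after: 6.7. That's 0.5 units closer together.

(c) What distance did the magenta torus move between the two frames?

2.1

The magenta torus was near (5.7, 8.7) before and (6.7, 6.9) after, so it travelled √(1.0² + 1.8²) ≈ 2.1 units.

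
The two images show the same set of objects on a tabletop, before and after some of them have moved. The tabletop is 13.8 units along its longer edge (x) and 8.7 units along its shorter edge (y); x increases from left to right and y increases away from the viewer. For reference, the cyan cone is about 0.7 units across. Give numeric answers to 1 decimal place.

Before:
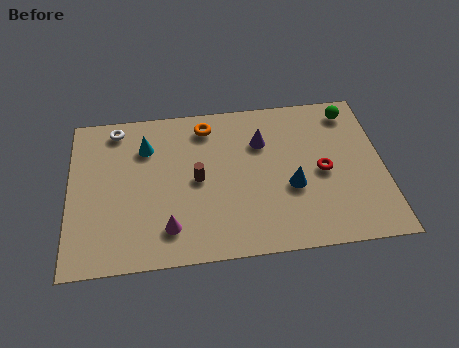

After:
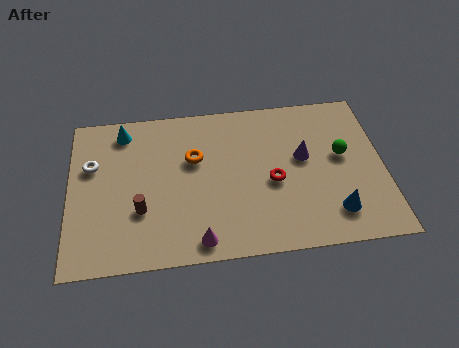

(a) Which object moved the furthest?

the brown cylinder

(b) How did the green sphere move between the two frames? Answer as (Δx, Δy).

(-0.5, -2.5)

The green sphere started near (12.5, 7.4) and ended near (12.0, 4.9).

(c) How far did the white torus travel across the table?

2.3

The white torus moved from about (2.1, 7.6) to (1.0, 5.6), a distance of √(1.1² + 2.0²) ≈ 2.3.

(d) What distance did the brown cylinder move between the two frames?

2.9

The brown cylinder moved from about (5.6, 4.3) to (3.1, 2.9), a distance of √(2.5² + 1.4²) ≈ 2.9.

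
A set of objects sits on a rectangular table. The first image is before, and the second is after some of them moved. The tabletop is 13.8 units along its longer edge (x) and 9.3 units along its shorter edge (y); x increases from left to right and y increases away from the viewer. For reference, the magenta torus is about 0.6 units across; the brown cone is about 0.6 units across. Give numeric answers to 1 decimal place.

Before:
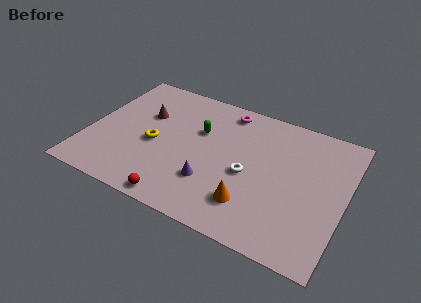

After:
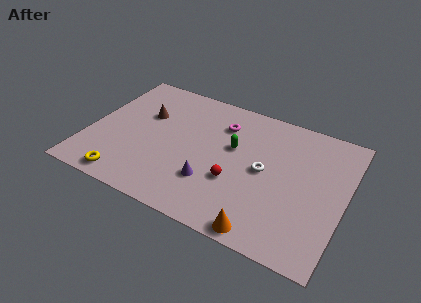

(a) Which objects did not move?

the brown cone and the purple cone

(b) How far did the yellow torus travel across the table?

3.3

From (3.6, 4.1) to (2.5, 1.0), the yellow torus covered √(1.1² + 3.1²) ≈ 3.3 units.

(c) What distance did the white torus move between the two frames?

1.0

The white torus moved from about (8.7, 4.1) to (9.5, 4.7), a distance of √(0.8² + 0.6²) ≈ 1.0.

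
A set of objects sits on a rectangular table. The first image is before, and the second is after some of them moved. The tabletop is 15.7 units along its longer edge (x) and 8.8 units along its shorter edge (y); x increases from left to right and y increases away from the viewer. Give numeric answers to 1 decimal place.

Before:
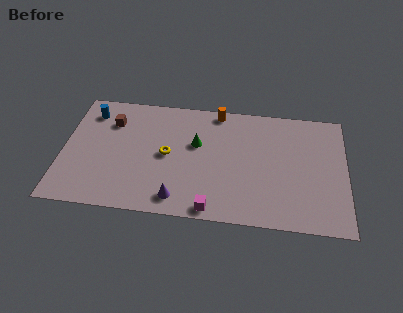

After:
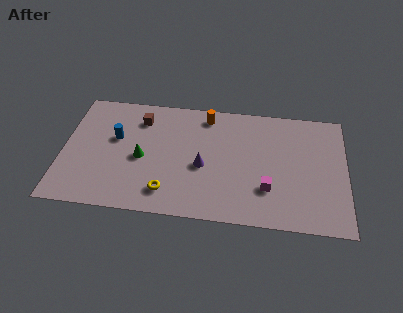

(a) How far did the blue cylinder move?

2.3

The blue cylinder moved from about (1.4, 7.1) to (2.9, 5.3), a distance of √(1.5² + 1.8²) ≈ 2.3.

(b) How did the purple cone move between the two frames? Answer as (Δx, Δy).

(1.3, 2.5)

The purple cone was at about (6.5, 1.3) and moved to about (7.8, 3.8).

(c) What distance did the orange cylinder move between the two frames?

0.7

The orange cylinder moved from about (8.5, 8.0) to (7.9, 7.6), a distance of √(0.6² + 0.4²) ≈ 0.7.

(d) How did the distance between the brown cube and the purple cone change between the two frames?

-1.7

They were about 6.5 units apart before and 4.8 after — 1.7 units closer together.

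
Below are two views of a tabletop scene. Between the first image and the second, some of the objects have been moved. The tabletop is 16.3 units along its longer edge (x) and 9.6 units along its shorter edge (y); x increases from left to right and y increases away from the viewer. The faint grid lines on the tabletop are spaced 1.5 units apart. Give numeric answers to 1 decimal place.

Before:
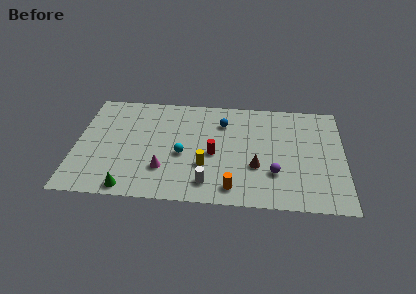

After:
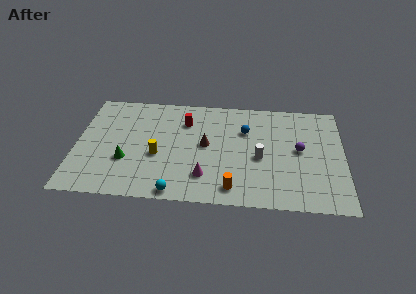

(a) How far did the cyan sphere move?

3.3

From (6.5, 4.1) to (6.2, 0.8), the cyan sphere covered √(0.3² + 3.3²) ≈ 3.3 units.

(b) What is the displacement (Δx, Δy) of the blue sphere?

(1.4, -0.6)

The blue sphere started near (8.9, 7.2) and ended near (10.3, 6.6).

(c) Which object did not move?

the orange cylinder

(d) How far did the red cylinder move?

3.3

From (8.4, 4.3) to (6.6, 7.1), the red cylinder covered √(1.8² + 2.8²) ≈ 3.3 units.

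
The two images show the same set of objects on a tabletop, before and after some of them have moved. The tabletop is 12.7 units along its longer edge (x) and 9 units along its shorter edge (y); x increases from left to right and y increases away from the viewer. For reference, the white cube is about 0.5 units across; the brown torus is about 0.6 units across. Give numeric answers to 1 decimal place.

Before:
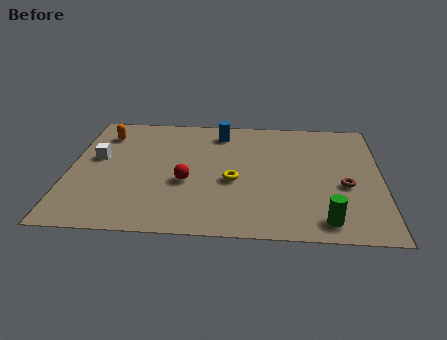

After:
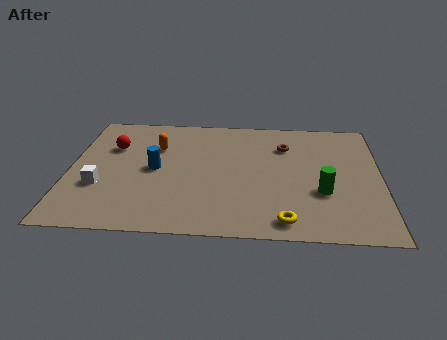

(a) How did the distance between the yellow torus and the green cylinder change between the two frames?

-1.9

The distance was about 4.5 in the first image and 2.6 in the second, so they moved 1.9 units closer together.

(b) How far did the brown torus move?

3.8

The brown torus moved from about (11.2, 3.7) to (8.8, 6.6), a distance of √(2.4² + 2.9²) ≈ 3.8.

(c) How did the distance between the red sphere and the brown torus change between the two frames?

+0.7

Before: roughly 6.4 units apart; after: 7.1. That's 0.7 units further apart.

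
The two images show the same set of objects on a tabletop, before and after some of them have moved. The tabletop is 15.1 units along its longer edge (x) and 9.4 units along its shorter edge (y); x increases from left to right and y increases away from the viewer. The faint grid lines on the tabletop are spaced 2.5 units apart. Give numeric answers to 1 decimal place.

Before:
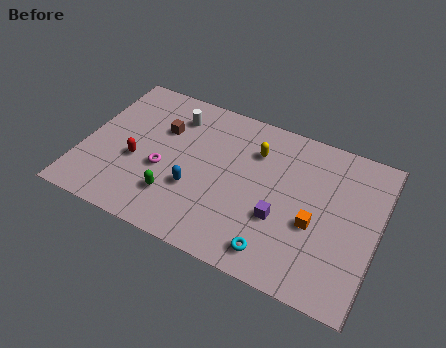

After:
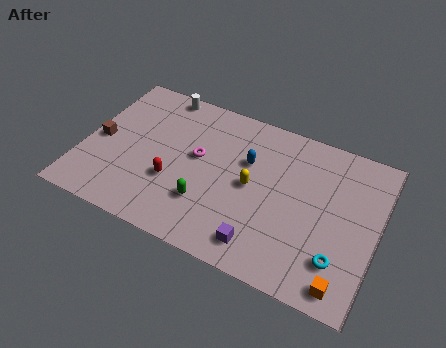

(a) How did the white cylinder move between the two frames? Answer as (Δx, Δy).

(-0.9, 1.2)

From the two frames, the white cylinder sits at roughly (4.3, 7.4) before and (3.4, 8.6) after.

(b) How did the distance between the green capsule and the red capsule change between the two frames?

-0.7

They were about 2.6 units apart before and 1.9 after — 0.7 units closer together.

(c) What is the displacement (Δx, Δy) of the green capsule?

(1.6, 0.3)

From the two frames, the green capsule sits at roughly (5.0, 2.4) before and (6.6, 2.7) after.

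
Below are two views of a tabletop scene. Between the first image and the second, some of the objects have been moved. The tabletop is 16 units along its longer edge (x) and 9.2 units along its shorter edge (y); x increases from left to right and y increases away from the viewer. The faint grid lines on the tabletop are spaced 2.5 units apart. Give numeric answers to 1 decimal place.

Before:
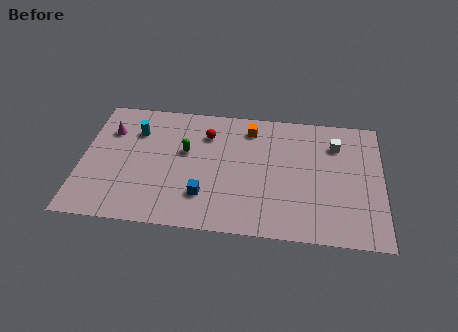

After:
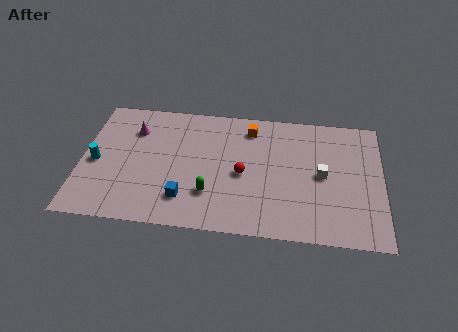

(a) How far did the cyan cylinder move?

3.2

The cyan cylinder was near (2.8, 6.7) before and (0.8, 4.2) after, so it travelled √(2.0² + 2.5²) ≈ 3.2 units.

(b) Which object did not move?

the orange cube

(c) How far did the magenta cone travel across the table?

1.3

From (1.4, 6.6) to (2.7, 6.8), the magenta cone covered √(1.3² + 0.2²) ≈ 1.3 units.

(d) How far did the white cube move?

2.4

From (13.5, 6.9) to (12.8, 4.6), the white cube covered √(0.7² + 2.3²) ≈ 2.4 units.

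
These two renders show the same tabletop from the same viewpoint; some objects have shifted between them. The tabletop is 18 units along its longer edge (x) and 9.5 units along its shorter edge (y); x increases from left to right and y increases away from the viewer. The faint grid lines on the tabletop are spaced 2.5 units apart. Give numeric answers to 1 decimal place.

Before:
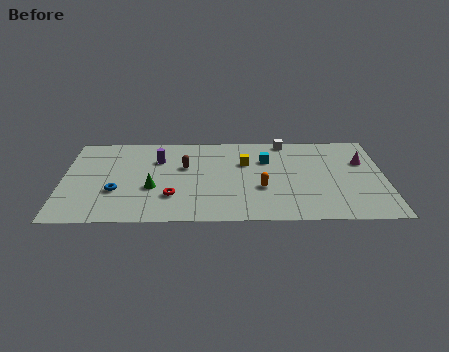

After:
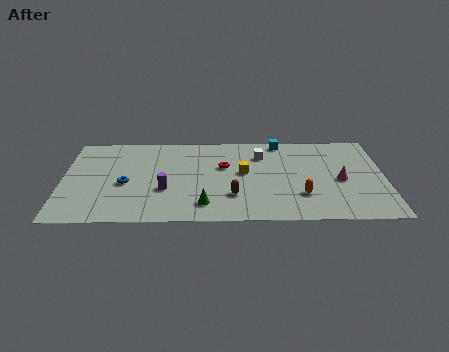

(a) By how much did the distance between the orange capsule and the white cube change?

-0.5

Before: roughly 5.4 units apart; after: 4.9. That's 0.5 units closer together.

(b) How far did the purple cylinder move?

3.3

The purple cylinder was near (5.3, 6.7) before and (5.7, 3.4) after, so it travelled √(0.4² + 3.3²) ≈ 3.3 units.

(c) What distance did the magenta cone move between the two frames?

2.4

From (16.8, 6.3) to (15.5, 4.3), the magenta cone covered √(1.3² + 2.0²) ≈ 2.4 units.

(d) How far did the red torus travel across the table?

4.3

The red torus was near (6.1, 2.7) before and (9.0, 5.9) after, so it travelled √(2.9² + 3.2²) ≈ 4.3 units.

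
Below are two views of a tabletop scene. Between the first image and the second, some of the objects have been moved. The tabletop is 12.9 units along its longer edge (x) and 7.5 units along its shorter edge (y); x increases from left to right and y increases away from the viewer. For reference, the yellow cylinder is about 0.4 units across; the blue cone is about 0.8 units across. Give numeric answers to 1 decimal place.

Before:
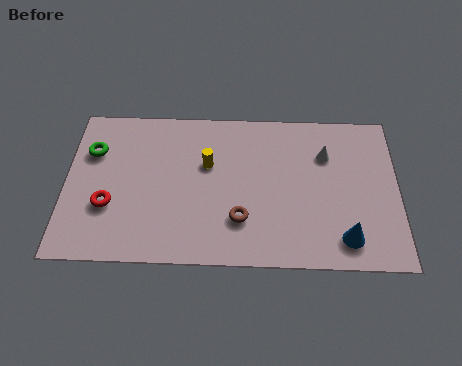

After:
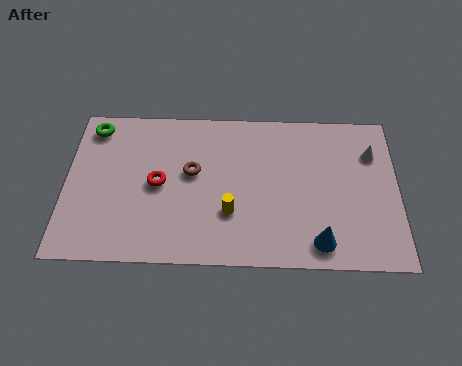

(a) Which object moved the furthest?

the brown torus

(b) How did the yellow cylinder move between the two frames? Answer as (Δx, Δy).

(0.9, -2.3)

From the two frames, the yellow cylinder sits at roughly (5.5, 4.7) before and (6.4, 2.4) after.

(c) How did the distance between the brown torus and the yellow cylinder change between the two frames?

-0.5

The distance was about 2.9 in the first image and 2.4 in the second, so they moved 0.5 units closer together.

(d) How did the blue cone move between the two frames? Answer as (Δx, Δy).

(-1.0, -0.2)

The blue cone was at about (10.8, 1.3) and moved to about (9.8, 1.1).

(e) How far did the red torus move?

2.2

The red torus was near (1.7, 2.6) before and (3.6, 3.7) after, so it travelled √(1.9² + 1.1²) ≈ 2.2 units.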